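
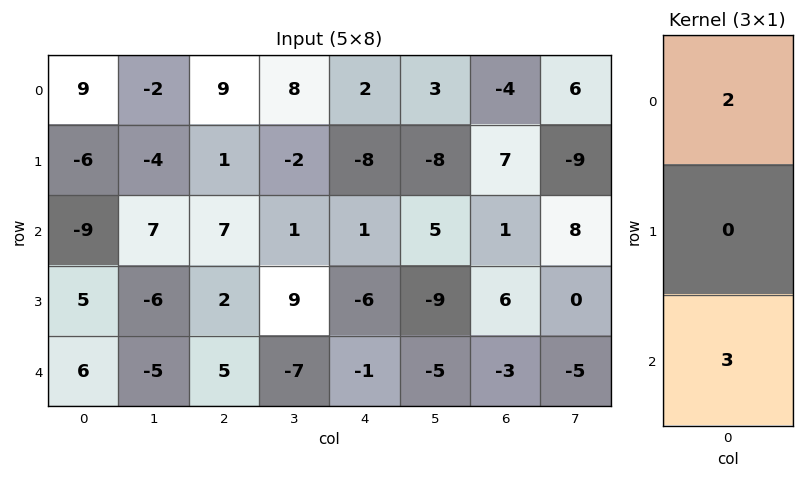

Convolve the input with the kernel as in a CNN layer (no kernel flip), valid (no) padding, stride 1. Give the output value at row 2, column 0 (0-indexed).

The receptive field on the input at this output position is [-9 / 5 / 6]. Elementwise product with the kernel and sum: -9·2 + 6·3.

0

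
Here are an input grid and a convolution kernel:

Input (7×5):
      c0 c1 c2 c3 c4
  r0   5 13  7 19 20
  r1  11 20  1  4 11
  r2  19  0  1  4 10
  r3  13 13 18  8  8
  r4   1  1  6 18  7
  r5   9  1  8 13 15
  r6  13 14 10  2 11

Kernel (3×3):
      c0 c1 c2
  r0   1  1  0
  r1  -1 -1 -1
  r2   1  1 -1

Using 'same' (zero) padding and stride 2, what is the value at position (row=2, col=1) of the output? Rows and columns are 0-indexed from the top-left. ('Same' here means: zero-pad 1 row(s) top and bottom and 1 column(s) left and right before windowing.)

The receptive field on the zero-padded input at this output position is [13 18 8 / 1 6 18 / 1 8 13]. Elementwise product with the kernel and sum: 13·1 + 18·1 + 1·-1 + 6·-1 + 18·-1 + 1·1 + 8·1 + 13·-1.

2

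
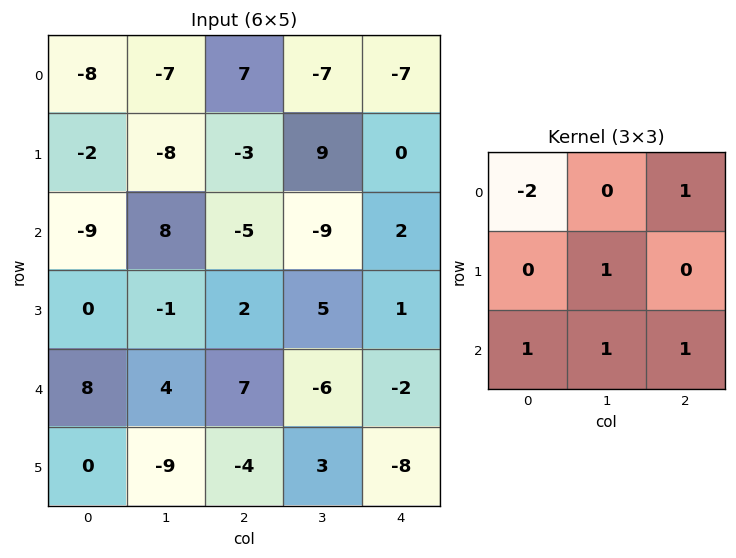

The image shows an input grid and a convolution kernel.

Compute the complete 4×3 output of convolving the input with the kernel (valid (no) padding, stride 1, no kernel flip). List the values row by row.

Output[0,0]: The receptive field on the input at this output position is [-8 -7 7 / -2 -8 -3 / -9 8 -5]. Elementwise product with the kernel and sum: -8·-2 + 7·1 + -8·1 + -9·1 + 8·1 + -5·1.
Output[0,1]: The receptive field on the input at this output position is [-7 7 -7 / -8 -3 9 / 8 -5 -9]. Elementwise product with the kernel and sum: -7·-2 + -7·1 + -3·1 + 8·1 + -5·1 + -9·1.

9 -2 -24
10 26 5
31 -18 16
-7 4 -18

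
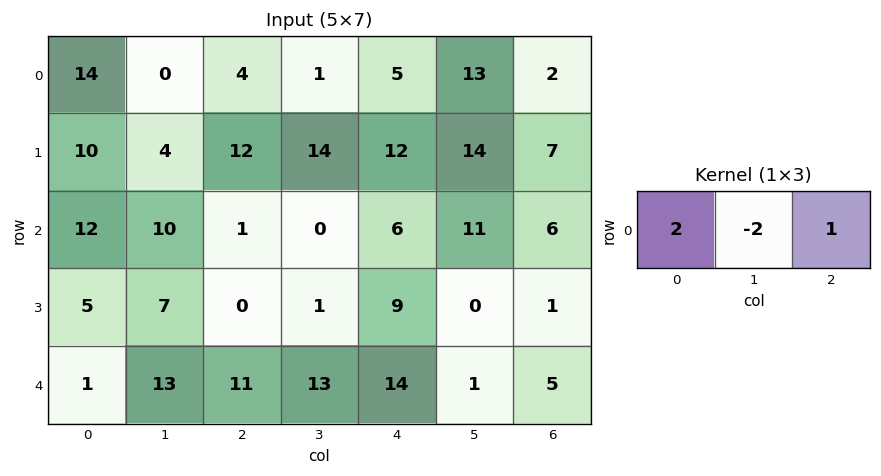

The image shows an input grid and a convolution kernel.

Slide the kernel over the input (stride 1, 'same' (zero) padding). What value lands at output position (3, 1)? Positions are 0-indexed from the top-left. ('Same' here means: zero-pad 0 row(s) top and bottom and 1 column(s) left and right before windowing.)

-4

The receptive field on the zero-padded input at this output position is [5 7 0]. Elementwise product with the kernel and sum: 5·2 + 7·-2 + 0·1.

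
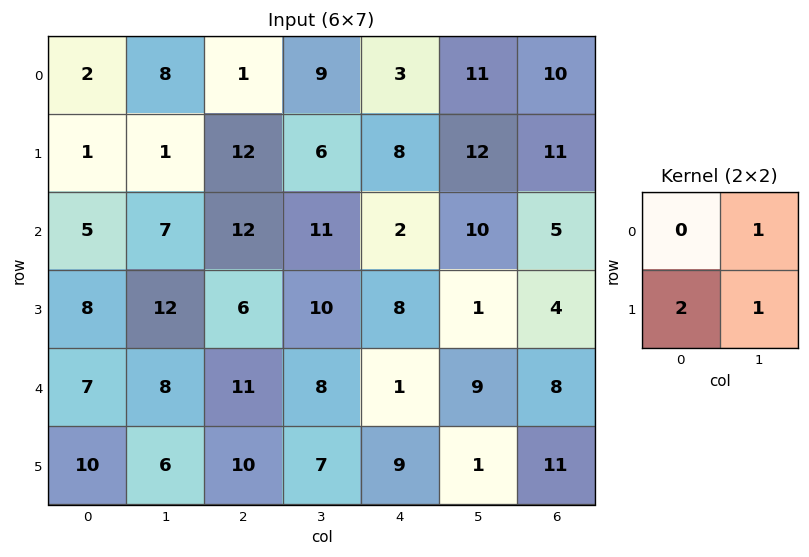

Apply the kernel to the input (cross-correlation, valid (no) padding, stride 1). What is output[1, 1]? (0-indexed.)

38

The receptive field on the input at this output position is [1 12 / 7 12]. Elementwise product with the kernel and sum: 12·1 + 7·2 + 12·1.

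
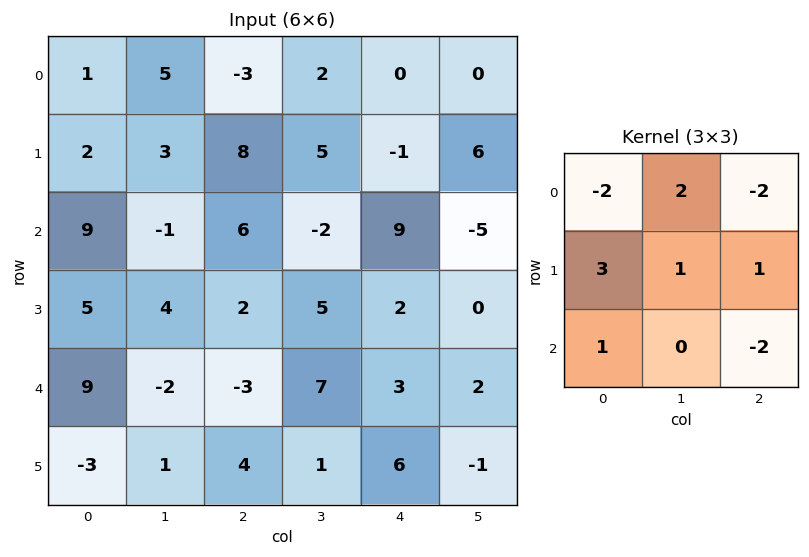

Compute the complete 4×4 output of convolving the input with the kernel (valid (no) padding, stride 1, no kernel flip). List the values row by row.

28 5 26 24
19 -5 19 -21
4 21 -30 52
5 -17 -5 23

Output[0,0]: The receptive field on the input at this output position is [1 5 -3 / 2 3 8 / 9 -1 6]. Elementwise product with the kernel and sum: 1·-2 + 5·2 + -3·-2 + 2·3 + 3·1 + 8·1 + 9·1 + 6·-2.
Output[0,1]: The receptive field on the input at this output position is [5 -3 2 / 3 8 5 / -1 6 -2]. Elementwise product with the kernel and sum: 5·-2 + -3·2 + 2·-2 + 3·3 + 8·1 + 5·1 + -1·1 + -2·-2.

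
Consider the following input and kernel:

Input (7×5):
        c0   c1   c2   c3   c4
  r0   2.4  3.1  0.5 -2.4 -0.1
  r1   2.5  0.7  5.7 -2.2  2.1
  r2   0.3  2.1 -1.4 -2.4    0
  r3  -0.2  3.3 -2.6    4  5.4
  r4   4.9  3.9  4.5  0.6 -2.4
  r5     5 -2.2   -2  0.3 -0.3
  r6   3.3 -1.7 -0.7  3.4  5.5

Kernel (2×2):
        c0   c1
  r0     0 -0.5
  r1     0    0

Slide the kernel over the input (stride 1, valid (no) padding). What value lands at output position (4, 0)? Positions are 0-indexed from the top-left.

The receptive field on the input at this output position is [4.9 3.9 / 5 -2.2]. Elementwise product with the kernel and sum: 3.9·-0.5.

-1.95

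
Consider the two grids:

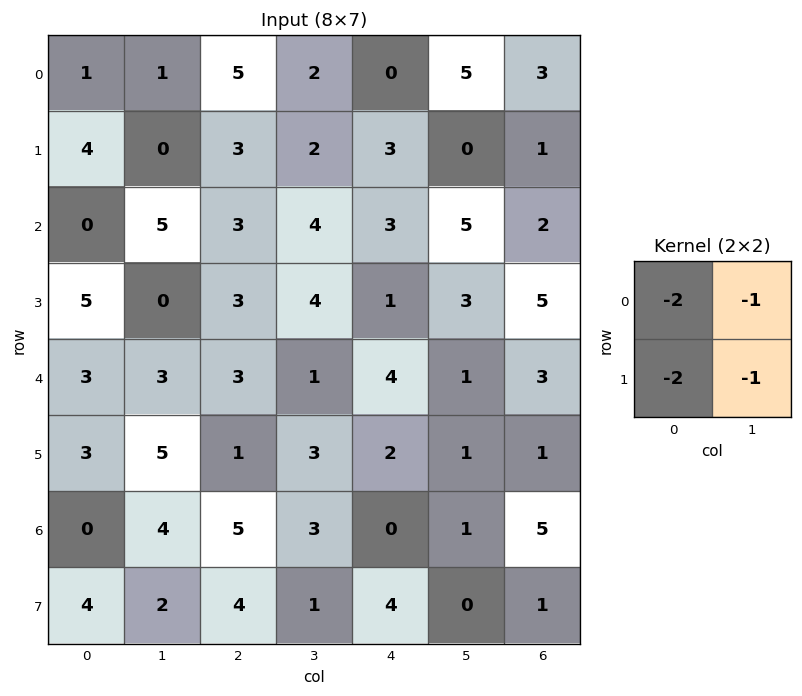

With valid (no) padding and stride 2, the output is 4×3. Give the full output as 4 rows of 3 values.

Output[0,0]: The receptive field on the input at this output position is [1 1 / 4 0]. Elementwise product with the kernel and sum: 1·-2 + 1·-1 + 4·-2 + 0·-1.

-11 -20 -11
-15 -20 -16
-20 -12 -14
-14 -22 -9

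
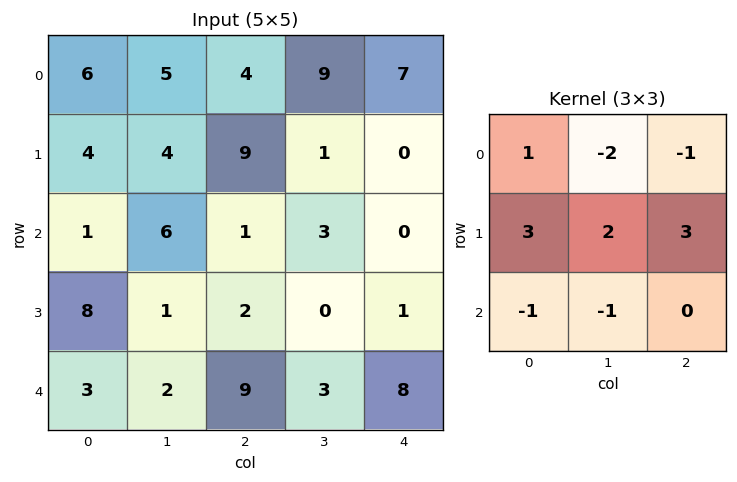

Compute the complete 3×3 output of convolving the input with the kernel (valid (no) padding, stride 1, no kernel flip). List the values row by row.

32 14 4
-4 11 14
15 -3 -8

Output[0,0]: The receptive field on the input at this output position is [6 5 4 / 4 4 9 / 1 6 1]. Elementwise product with the kernel and sum: 6·1 + 5·-2 + 4·-1 + 4·3 + 4·2 + 9·3 + 1·-1 + 6·-1.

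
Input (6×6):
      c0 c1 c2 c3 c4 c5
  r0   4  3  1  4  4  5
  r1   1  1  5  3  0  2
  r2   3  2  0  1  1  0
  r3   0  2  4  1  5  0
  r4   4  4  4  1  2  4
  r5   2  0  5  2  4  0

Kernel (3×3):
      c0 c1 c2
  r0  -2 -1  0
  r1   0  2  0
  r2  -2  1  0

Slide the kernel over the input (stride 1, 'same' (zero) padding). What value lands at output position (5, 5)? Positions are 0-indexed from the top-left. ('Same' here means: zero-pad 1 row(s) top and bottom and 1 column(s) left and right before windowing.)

The receptive field on the zero-padded input at this output position is [2 4 0 / 4 0 0 / 0 0 0]. Elementwise product with the kernel and sum: 2·-2 + 4·-1 + 0·2 + 0·-2 + 0·1.

-8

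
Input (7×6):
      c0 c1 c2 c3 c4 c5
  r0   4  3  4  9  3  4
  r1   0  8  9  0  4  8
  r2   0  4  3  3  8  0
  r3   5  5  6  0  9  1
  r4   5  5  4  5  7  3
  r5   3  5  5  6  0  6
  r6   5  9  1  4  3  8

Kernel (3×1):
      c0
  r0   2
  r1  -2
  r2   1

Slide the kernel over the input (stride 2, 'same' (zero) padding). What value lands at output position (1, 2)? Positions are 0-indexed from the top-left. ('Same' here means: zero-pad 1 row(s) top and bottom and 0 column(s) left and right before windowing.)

The receptive field on the zero-padded input at this output position is [4 / 8 / 9]. Elementwise product with the kernel and sum: 4·2 + 8·-2 + 9·1.

1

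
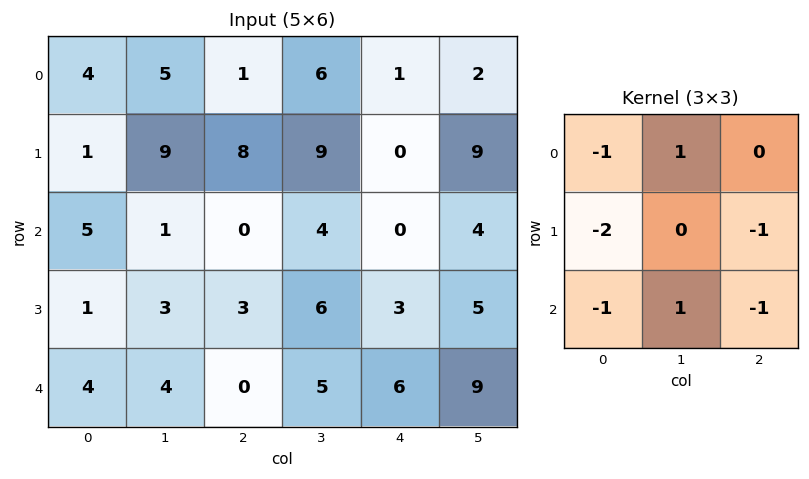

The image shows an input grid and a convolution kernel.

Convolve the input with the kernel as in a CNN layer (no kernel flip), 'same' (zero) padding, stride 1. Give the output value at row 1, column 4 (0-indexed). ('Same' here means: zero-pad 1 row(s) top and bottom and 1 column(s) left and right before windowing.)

The receptive field on the zero-padded input at this output position is [6 1 2 / 9 0 9 / 4 0 4]. Elementwise product with the kernel and sum: 6·-1 + 1·1 + 9·-2 + 9·-1 + 4·-1 + 0·1 + 4·-1.

-40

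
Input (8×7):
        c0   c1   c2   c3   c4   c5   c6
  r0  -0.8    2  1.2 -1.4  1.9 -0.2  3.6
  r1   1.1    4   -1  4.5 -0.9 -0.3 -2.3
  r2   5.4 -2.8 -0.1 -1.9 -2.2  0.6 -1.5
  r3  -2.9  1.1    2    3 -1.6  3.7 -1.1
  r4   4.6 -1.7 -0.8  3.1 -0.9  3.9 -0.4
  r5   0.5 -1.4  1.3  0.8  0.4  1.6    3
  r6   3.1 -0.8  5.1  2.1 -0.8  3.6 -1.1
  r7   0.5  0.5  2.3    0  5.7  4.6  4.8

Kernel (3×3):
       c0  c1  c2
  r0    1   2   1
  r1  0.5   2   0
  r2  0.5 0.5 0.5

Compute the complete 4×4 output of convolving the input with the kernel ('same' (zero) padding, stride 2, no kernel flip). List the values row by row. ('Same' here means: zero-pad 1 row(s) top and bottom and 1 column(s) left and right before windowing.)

0.95 7.15 4.75 5.8
16.1 7.95 -0.4 -6.3
4.05 6 4.65 4.95
6.3 13.2 7.8 11.9

Output[0,0]: The receptive field on the zero-padded input at this output position is [0 0 0 / 0 -0.8 2 / 0 1.1 4]. Elementwise product with the kernel and sum: 0·1 + 0·2 + 0·1 + 0·0.5 + -0.8·2 + 0·0.5 + 1.1·0.5 + 4·0.5.
Output[0,1]: The receptive field on the zero-padded input at this output position is [0 0 0 / 2 1.2 -1.4 / 4 -1 4.5]. Elementwise product with the kernel and sum: 0·1 + 0·2 + 0·1 + 2·0.5 + 1.2·2 + 4·0.5 + -1·0.5 + 4.5·0.5.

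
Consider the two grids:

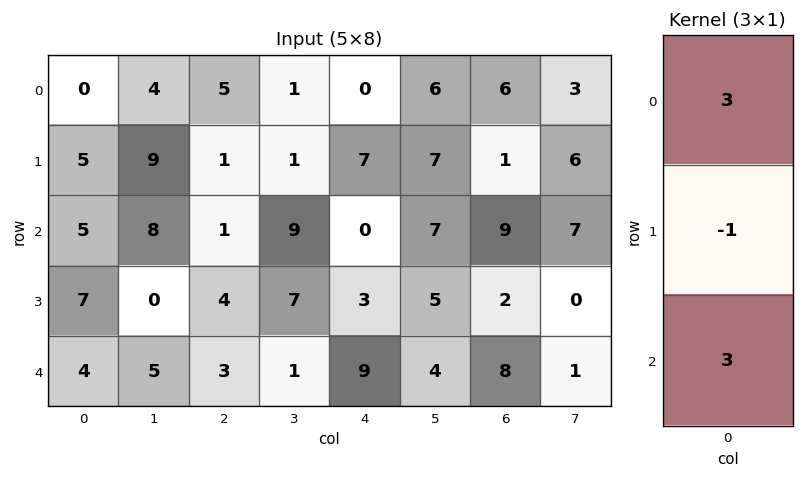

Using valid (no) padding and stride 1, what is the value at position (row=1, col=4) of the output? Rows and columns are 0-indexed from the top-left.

The receptive field on the input at this output position is [7 / 0 / 3]. Elementwise product with the kernel and sum: 7·3 + 0·-1 + 3·3.

30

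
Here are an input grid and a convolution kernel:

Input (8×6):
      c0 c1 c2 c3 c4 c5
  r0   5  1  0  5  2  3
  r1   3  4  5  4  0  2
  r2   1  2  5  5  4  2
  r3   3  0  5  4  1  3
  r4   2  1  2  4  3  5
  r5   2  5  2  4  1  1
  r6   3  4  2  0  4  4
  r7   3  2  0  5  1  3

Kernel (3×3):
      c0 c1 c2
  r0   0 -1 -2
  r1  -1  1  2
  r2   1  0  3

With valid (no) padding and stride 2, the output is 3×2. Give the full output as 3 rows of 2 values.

26 7
3 -1
11 8

Output[0,0]: The receptive field on the input at this output position is [5 1 0 / 3 4 5 / 1 2 5]. Elementwise product with the kernel and sum: 1·-1 + 0·-2 + 3·-1 + 4·1 + 5·2 + 1·1 + 5·3.
Output[0,1]: The receptive field on the input at this output position is [0 5 2 / 5 4 0 / 5 5 4]. Elementwise product with the kernel and sum: 5·-1 + 2·-2 + 5·-1 + 4·1 + 0·2 + 5·1 + 4·3.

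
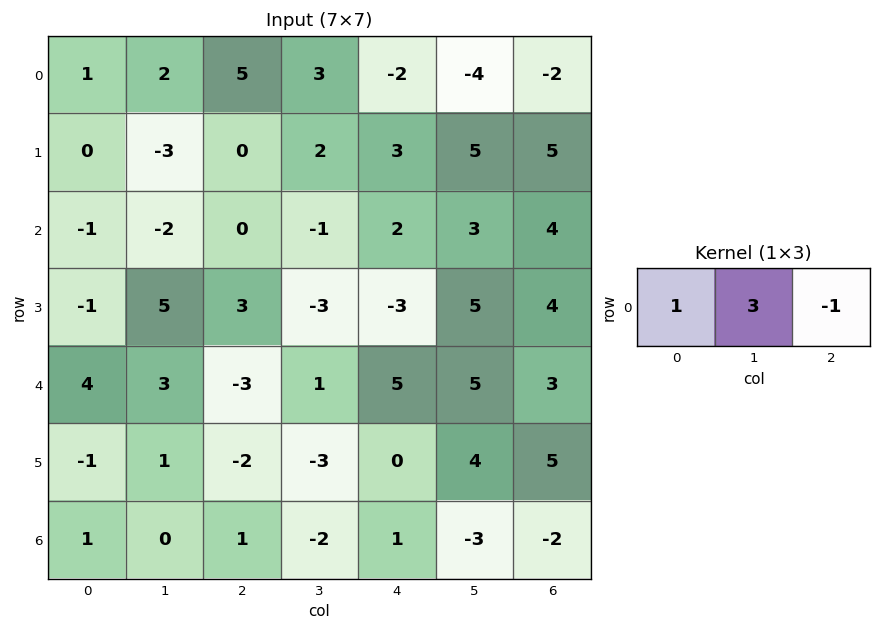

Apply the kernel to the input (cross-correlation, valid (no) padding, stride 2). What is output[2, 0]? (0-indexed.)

The receptive field on the input at this output position is [4 3 -3]. Elementwise product with the kernel and sum: 4·1 + 3·3 + -3·-1.

16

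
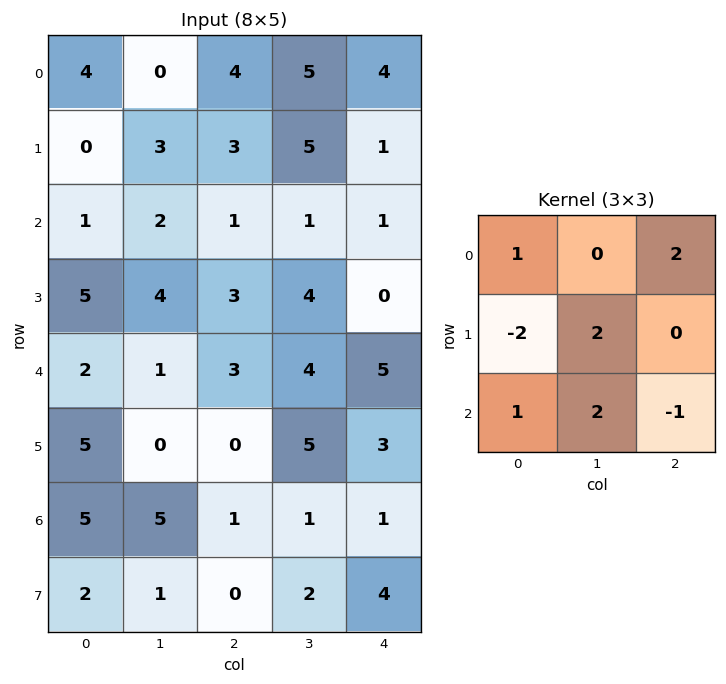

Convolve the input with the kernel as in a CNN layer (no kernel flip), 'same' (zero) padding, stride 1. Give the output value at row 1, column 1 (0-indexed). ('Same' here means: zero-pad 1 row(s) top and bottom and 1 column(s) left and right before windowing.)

22

The receptive field on the zero-padded input at this output position is [4 0 4 / 0 3 3 / 1 2 1]. Elementwise product with the kernel and sum: 4·1 + 4·2 + 0·-2 + 3·2 + 1·1 + 2·2 + 1·-1.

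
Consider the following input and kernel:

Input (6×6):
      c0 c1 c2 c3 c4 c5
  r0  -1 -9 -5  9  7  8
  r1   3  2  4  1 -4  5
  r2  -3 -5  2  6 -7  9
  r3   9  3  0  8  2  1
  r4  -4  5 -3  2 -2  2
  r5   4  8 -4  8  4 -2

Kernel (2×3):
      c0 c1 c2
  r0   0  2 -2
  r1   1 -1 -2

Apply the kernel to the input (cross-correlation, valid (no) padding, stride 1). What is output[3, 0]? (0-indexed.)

3

The receptive field on the input at this output position is [9 3 0 / -4 5 -3]. Elementwise product with the kernel and sum: 3·2 + 0·-2 + -4·1 + 5·-1 + -3·-2.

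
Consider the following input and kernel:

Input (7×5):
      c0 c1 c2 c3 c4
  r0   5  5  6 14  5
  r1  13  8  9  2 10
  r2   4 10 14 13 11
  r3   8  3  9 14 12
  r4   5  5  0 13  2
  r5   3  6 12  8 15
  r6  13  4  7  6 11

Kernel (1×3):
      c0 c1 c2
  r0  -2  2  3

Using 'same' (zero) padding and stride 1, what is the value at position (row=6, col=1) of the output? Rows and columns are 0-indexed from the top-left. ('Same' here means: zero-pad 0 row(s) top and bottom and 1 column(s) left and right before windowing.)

3

The receptive field on the zero-padded input at this output position is [13 4 7]. Elementwise product with the kernel and sum: 13·-2 + 4·2 + 7·3.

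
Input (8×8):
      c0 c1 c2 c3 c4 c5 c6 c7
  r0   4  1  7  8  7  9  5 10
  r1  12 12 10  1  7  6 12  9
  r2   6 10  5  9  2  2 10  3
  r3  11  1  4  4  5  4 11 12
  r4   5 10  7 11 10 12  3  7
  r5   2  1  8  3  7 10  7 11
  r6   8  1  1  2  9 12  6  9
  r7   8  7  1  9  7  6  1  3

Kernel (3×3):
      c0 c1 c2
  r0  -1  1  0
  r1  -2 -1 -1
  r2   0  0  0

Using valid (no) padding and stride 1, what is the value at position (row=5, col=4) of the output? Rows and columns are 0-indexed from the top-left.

-33

The receptive field on the input at this output position is [7 10 7 / 9 12 6 / 7 6 1]. Elementwise product with the kernel and sum: 7·-1 + 10·1 + 9·-2 + 12·-1 + 6·-1.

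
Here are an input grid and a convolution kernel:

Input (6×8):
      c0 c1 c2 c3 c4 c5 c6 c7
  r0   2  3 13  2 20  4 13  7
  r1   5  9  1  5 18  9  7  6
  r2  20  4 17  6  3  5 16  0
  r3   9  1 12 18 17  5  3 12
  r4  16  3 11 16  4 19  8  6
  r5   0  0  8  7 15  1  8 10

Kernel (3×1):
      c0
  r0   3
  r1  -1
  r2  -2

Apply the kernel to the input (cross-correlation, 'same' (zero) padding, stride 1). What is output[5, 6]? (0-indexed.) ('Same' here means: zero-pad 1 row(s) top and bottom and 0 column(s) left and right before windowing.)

16

The receptive field on the zero-padded input at this output position is [8 / 8 / 0]. Elementwise product with the kernel and sum: 8·3 + 8·-1 + 0·-2.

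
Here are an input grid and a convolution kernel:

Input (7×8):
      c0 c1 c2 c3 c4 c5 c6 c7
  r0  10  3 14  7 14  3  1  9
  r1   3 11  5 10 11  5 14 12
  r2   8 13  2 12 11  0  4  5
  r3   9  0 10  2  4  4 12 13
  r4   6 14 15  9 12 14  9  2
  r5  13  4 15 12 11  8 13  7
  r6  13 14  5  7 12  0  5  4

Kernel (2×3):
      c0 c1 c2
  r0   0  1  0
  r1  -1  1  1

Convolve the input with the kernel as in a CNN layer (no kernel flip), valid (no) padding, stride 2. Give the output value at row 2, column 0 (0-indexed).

The receptive field on the input at this output position is [6 14 15 / 13 4 15]. Elementwise product with the kernel and sum: 14·1 + 13·-1 + 4·1 + 15·1.

20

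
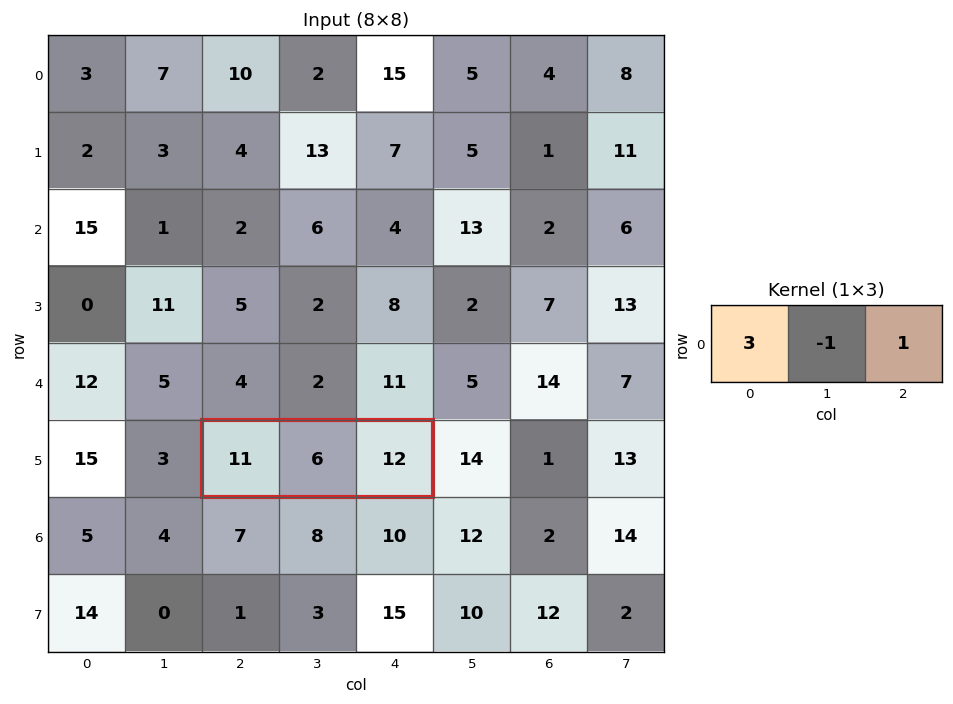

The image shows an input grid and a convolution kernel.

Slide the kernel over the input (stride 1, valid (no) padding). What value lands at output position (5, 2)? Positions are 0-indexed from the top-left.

39

The receptive field on the input at this output position is [11 6 12]. Elementwise product with the kernel and sum: 11·3 + 6·-1 + 12·1.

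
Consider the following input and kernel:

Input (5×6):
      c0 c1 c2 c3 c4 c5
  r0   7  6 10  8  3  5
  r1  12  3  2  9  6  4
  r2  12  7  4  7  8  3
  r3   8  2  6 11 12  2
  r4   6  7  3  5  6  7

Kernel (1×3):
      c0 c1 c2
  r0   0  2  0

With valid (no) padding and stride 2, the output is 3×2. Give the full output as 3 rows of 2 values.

Output[0,0]: The receptive field on the input at this output position is [7 6 10]. Elementwise product with the kernel and sum: 6·2.
Output[0,1]: The receptive field on the input at this output position is [10 8 3]. Elementwise product with the kernel and sum: 8·2.

12 16
14 14
14 10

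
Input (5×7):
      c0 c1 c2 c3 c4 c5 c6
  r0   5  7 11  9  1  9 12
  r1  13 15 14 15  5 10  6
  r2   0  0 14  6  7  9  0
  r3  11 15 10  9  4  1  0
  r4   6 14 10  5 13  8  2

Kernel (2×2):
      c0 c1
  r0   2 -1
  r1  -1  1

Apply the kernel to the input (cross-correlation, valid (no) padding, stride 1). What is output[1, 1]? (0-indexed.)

30

The receptive field on the input at this output position is [15 14 / 0 14]. Elementwise product with the kernel and sum: 15·2 + 14·-1 + 0·-1 + 14·1.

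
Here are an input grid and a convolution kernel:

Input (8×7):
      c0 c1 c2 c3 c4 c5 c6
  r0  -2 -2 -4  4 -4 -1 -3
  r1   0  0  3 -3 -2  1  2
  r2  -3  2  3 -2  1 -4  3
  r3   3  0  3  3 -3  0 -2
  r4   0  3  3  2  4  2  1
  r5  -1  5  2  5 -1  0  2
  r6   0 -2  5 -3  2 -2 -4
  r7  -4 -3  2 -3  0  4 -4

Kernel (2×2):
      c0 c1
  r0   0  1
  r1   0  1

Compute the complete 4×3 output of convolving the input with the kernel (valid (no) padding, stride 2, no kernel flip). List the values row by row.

-2 1 0
2 1 -4
8 7 2
-5 -6 2

Output[0,0]: The receptive field on the input at this output position is [-2 -2 / 0 0]. Elementwise product with the kernel and sum: -2·1 + 0·1.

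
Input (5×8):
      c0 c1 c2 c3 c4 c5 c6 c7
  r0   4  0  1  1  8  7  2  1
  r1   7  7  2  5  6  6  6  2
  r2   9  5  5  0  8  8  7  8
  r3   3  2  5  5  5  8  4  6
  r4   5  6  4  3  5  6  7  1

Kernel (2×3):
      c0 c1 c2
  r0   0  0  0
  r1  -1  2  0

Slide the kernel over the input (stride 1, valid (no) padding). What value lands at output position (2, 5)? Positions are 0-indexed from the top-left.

0

The receptive field on the input at this output position is [8 7 8 / 8 4 6]. Elementwise product with the kernel and sum: 8·-1 + 4·2.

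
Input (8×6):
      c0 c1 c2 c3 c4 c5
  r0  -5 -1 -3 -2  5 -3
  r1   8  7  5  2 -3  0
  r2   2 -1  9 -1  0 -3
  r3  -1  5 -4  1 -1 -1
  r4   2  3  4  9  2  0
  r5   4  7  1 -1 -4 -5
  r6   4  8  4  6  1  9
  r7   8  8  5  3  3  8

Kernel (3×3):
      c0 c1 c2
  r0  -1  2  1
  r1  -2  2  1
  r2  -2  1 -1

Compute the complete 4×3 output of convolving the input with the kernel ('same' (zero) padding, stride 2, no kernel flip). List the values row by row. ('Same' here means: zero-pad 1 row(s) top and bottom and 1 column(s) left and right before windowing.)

-10 -17 4
20 9 -11
7 -13 -15
31 -22 -24

Output[0,0]: The receptive field on the zero-padded input at this output position is [0 0 0 / 0 -5 -1 / 0 8 7]. Elementwise product with the kernel and sum: 0·-1 + 0·2 + 0·1 + 0·-2 + -5·2 + -1·1 + 0·-2 + 8·1 + 7·-1.
Output[0,1]: The receptive field on the zero-padded input at this output position is [0 0 0 / -1 -3 -2 / 7 5 2]. Elementwise product with the kernel and sum: 0·-1 + 0·2 + 0·1 + -1·-2 + -3·2 + -2·1 + 7·-2 + 5·1 + 2·-1.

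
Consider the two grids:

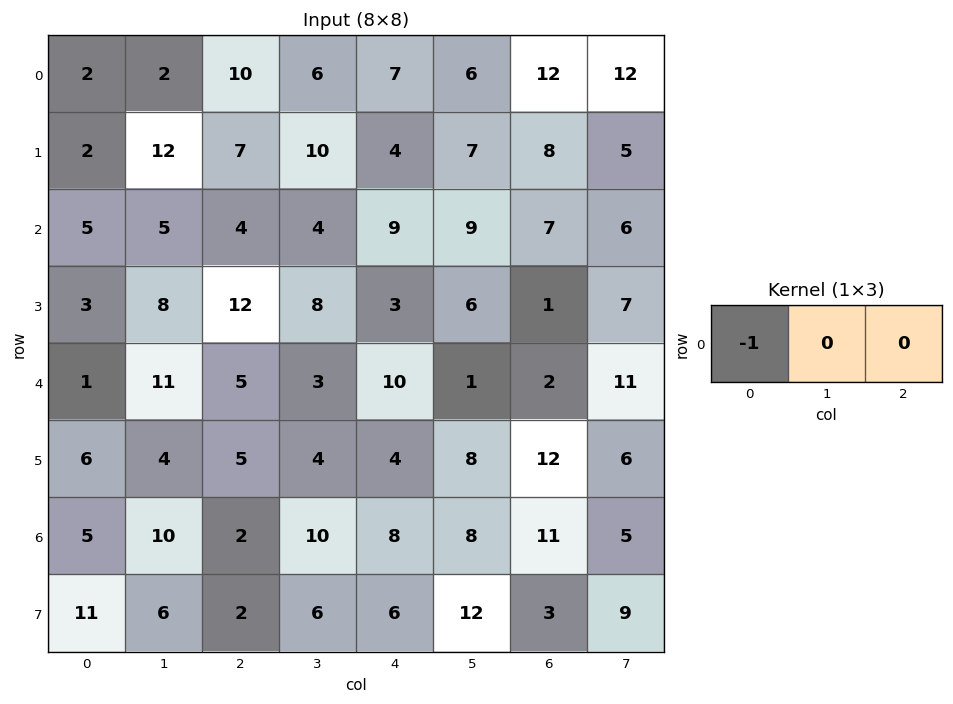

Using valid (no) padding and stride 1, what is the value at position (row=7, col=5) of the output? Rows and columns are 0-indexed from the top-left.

The receptive field on the input at this output position is [12 3 9]. Elementwise product with the kernel and sum: 12·-1.

-12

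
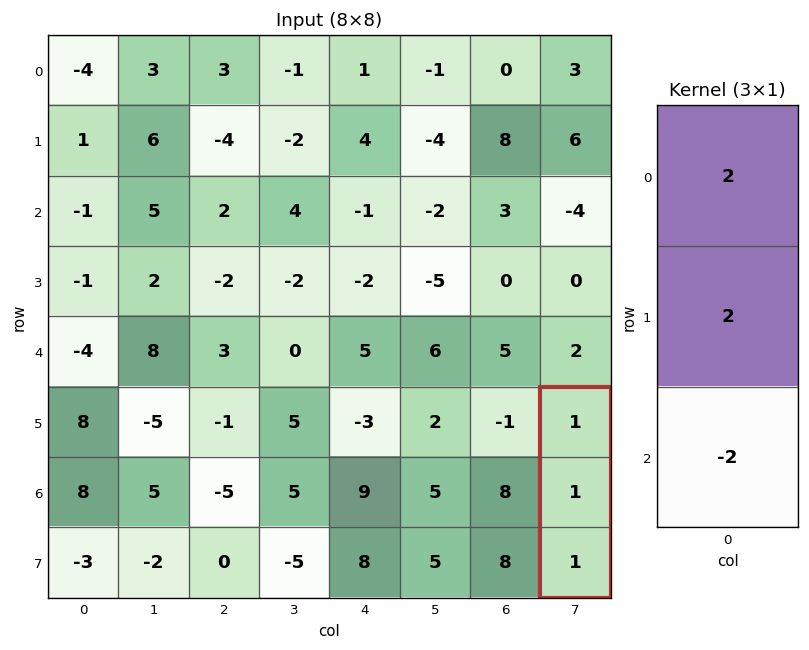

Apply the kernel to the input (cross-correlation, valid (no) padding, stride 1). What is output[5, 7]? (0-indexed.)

The receptive field on the input at this output position is [1 / 1 / 1]. Elementwise product with the kernel and sum: 1·2 + 1·2 + 1·-2.

2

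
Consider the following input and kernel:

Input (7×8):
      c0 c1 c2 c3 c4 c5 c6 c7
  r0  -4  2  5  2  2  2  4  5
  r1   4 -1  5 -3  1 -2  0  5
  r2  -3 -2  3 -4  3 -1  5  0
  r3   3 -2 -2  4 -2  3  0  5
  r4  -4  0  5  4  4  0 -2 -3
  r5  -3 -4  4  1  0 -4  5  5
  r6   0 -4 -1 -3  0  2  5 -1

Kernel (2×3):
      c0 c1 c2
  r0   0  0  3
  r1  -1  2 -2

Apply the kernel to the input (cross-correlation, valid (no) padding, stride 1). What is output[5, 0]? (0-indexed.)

The receptive field on the input at this output position is [-3 -4 4 / 0 -4 -1]. Elementwise product with the kernel and sum: 4·3 + 0·-1 + -4·2 + -1·-2.

6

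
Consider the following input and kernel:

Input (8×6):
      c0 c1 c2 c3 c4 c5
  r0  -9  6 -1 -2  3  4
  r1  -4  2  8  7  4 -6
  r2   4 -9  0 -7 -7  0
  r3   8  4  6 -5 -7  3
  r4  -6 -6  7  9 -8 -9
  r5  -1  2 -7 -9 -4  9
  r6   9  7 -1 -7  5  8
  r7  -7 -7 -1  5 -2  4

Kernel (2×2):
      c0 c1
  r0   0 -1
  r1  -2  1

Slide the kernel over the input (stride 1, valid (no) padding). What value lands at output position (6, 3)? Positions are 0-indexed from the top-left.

The receptive field on the input at this output position is [-7 5 / 5 -2]. Elementwise product with the kernel and sum: 5·-1 + 5·-2 + -2·1.

-17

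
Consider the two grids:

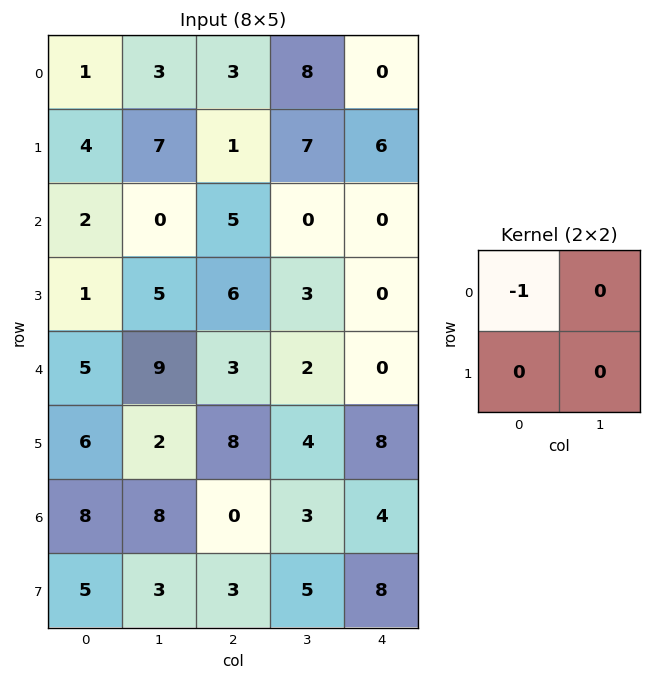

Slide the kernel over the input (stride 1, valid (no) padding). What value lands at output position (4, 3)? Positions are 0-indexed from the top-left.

-2

The receptive field on the input at this output position is [2 0 / 4 8]. Elementwise product with the kernel and sum: 2·-1.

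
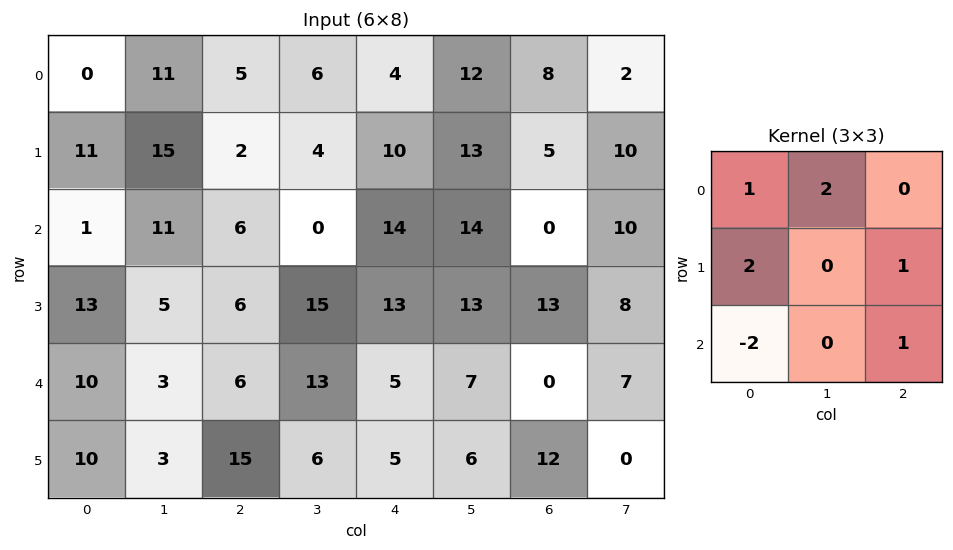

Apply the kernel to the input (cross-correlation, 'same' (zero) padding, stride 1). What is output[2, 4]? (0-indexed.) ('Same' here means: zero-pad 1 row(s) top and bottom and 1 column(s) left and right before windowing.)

21

The receptive field on the zero-padded input at this output position is [4 10 13 / 0 14 14 / 15 13 13]. Elementwise product with the kernel and sum: 4·1 + 10·2 + 0·2 + 14·1 + 15·-2 + 13·1.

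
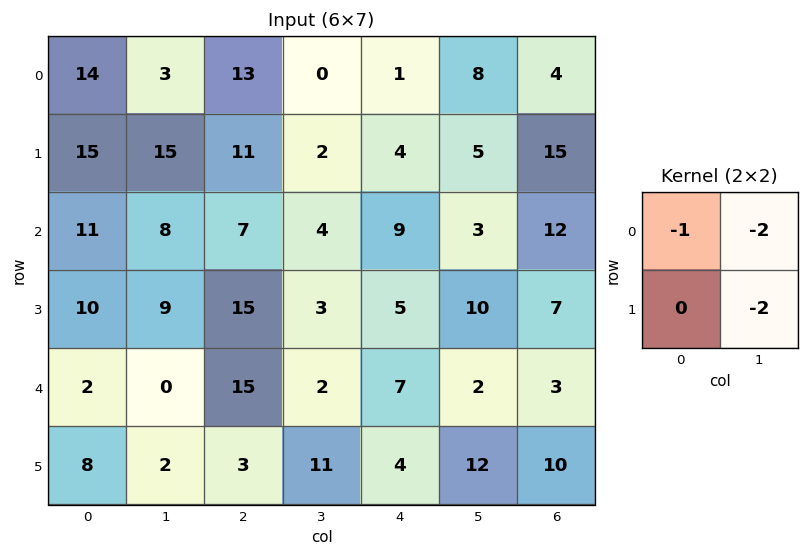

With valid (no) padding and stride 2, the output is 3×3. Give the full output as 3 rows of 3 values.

Output[0,0]: The receptive field on the input at this output position is [14 3 / 15 15]. Elementwise product with the kernel and sum: 14·-1 + 3·-2 + 15·-2.
Output[0,1]: The receptive field on the input at this output position is [13 0 / 11 2]. Elementwise product with the kernel and sum: 13·-1 + 0·-2 + 2·-2.

-50 -17 -27
-45 -21 -35
-6 -41 -35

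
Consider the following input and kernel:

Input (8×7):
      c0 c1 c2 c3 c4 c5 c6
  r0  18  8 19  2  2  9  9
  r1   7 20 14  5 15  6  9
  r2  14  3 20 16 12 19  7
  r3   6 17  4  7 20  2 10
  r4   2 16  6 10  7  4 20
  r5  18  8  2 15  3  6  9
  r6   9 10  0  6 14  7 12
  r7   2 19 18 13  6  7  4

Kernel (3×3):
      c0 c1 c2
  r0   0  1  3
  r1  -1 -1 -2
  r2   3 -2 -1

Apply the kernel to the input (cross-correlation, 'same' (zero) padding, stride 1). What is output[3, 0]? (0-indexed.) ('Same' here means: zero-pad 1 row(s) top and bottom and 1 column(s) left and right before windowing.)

-37

The receptive field on the zero-padded input at this output position is [0 14 3 / 0 6 17 / 0 2 16]. Elementwise product with the kernel and sum: 14·1 + 3·3 + 0·-1 + 6·-1 + 17·-2 + 0·3 + 2·-2 + 16·-1.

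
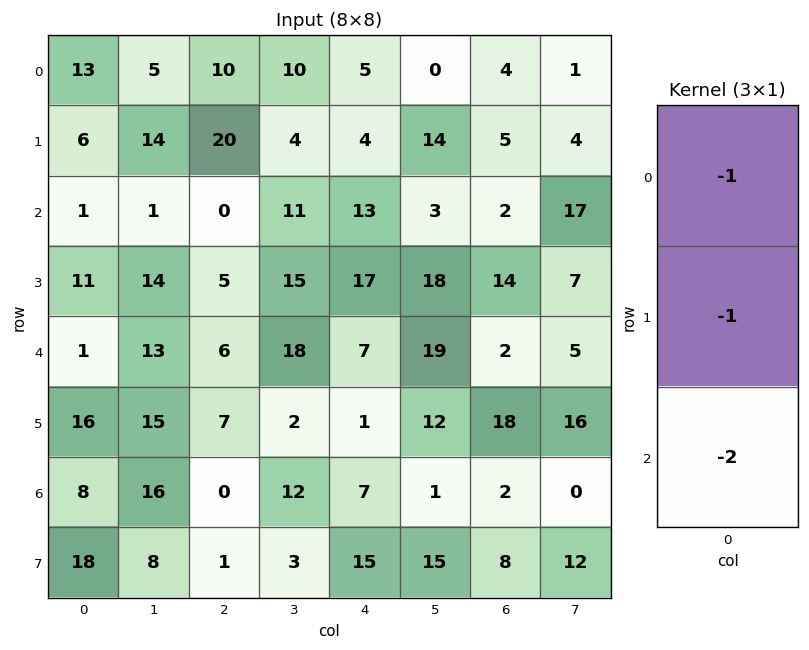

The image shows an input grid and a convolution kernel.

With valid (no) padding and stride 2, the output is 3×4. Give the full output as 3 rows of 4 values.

-21 -30 -35 -13
-14 -17 -44 -20
-33 -13 -22 -24

Output[0,0]: The receptive field on the input at this output position is [13 / 6 / 1]. Elementwise product with the kernel and sum: 13·-1 + 6·-1 + 1·-2.
Output[0,1]: The receptive field on the input at this output position is [10 / 20 / 0]. Elementwise product with the kernel and sum: 10·-1 + 20·-1 + 0·-2.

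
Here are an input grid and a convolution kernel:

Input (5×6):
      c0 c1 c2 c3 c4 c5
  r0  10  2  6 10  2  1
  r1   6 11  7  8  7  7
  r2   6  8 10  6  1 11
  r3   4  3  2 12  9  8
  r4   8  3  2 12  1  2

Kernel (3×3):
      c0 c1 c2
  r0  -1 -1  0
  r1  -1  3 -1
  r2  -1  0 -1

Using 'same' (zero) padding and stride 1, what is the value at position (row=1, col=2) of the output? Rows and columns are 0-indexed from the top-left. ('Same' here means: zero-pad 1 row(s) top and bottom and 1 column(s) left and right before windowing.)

The receptive field on the zero-padded input at this output position is [2 6 10 / 11 7 8 / 8 10 6]. Elementwise product with the kernel and sum: 2·-1 + 6·-1 + 11·-1 + 7·3 + 8·-1 + 8·-1 + 6·-1.

-20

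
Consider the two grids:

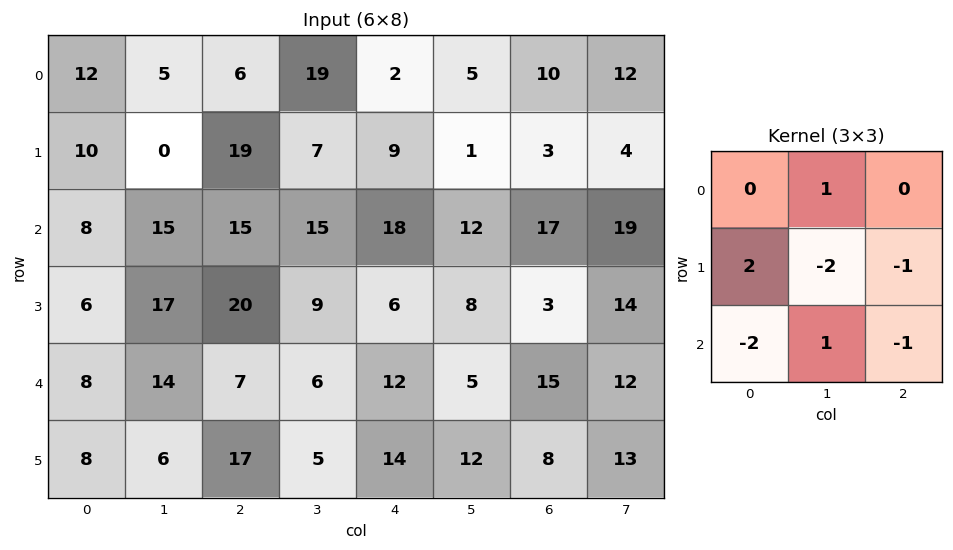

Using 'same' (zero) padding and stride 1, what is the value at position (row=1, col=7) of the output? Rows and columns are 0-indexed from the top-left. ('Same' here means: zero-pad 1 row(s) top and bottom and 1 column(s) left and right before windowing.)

The receptive field on the zero-padded input at this output position is [10 12 0 / 3 4 0 / 17 19 0]. Elementwise product with the kernel and sum: 12·1 + 3·2 + 4·-2 + 0·-1 + 17·-2 + 19·1 + 0·-1.

-5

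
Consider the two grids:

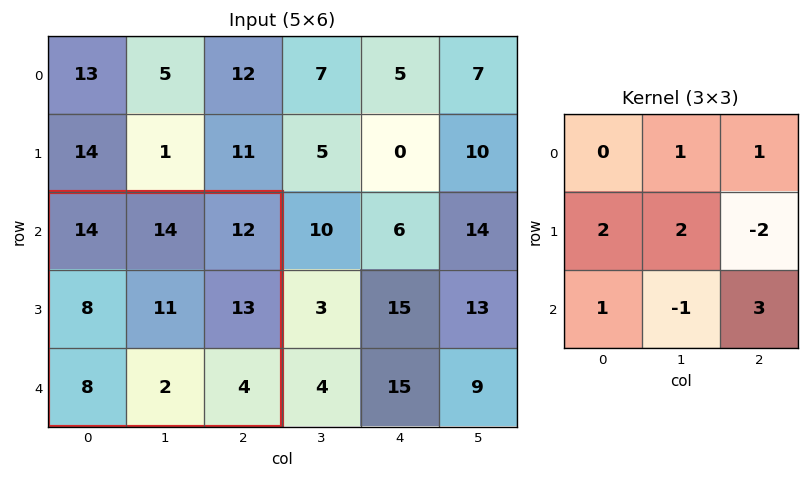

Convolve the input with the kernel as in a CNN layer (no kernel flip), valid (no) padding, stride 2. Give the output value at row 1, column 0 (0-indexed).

56

The receptive field on the input at this output position is [14 14 12 / 8 11 13 / 8 2 4]. Elementwise product with the kernel and sum: 14·1 + 12·1 + 8·2 + 11·2 + 13·-2 + 8·1 + 2·-1 + 4·3.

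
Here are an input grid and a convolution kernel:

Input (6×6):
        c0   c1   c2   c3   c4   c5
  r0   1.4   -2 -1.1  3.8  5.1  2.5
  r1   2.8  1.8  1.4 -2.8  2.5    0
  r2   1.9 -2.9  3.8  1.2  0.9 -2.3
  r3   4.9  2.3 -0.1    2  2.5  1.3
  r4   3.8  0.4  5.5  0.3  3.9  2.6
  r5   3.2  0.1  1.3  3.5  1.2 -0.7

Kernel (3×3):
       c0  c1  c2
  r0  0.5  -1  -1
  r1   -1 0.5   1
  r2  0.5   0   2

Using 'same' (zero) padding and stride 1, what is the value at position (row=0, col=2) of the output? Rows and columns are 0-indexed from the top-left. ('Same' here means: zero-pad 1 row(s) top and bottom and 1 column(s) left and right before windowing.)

0.55

The receptive field on the zero-padded input at this output position is [0 0 0 / -2 -1.1 3.8 / 1.8 1.4 -2.8]. Elementwise product with the kernel and sum: 0·0.5 + 0·-1 + 0·-1 + -2·-1 + -1.1·0.5 + 3.8·1 + 1.8·0.5 + -2.8·2.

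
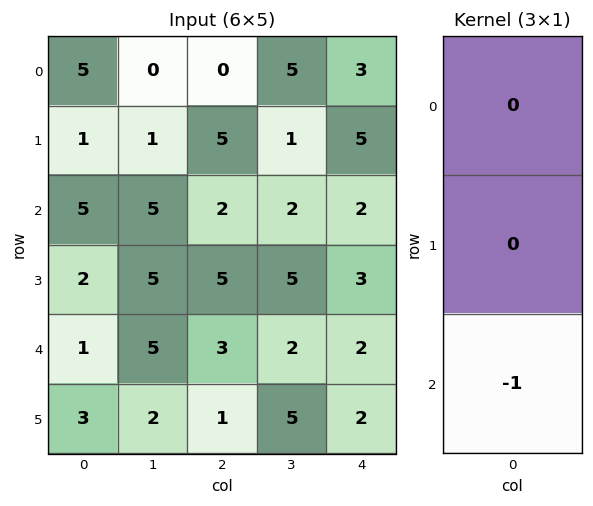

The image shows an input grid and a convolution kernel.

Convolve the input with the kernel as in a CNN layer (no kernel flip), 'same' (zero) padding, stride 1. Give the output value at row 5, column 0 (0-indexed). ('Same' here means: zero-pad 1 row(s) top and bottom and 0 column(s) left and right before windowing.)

0

The receptive field on the zero-padded input at this output position is [1 / 3 / 0]. Elementwise product with the kernel and sum: 0·-1.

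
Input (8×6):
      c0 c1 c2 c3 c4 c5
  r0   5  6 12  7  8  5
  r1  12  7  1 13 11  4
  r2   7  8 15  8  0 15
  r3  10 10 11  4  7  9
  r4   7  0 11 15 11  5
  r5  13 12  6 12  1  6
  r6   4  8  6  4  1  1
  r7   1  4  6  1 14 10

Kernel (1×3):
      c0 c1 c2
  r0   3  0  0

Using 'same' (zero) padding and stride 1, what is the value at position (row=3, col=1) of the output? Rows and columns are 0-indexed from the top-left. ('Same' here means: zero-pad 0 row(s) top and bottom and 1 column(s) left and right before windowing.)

The receptive field on the zero-padded input at this output position is [10 10 11]. Elementwise product with the kernel and sum: 10·3.

30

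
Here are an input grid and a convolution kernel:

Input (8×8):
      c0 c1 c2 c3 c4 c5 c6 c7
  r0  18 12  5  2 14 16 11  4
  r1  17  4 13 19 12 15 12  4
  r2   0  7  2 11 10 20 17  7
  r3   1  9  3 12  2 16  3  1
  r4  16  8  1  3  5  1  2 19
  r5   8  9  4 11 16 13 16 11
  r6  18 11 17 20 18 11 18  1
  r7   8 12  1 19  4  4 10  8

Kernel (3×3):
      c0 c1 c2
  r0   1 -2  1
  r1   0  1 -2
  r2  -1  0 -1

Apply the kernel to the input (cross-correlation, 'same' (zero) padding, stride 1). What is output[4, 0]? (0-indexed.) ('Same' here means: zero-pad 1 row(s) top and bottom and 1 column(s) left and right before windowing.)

-2

The receptive field on the zero-padded input at this output position is [0 1 9 / 0 16 8 / 0 8 9]. Elementwise product with the kernel and sum: 0·1 + 1·-2 + 9·1 + 16·1 + 8·-2 + 0·-1 + 9·-1.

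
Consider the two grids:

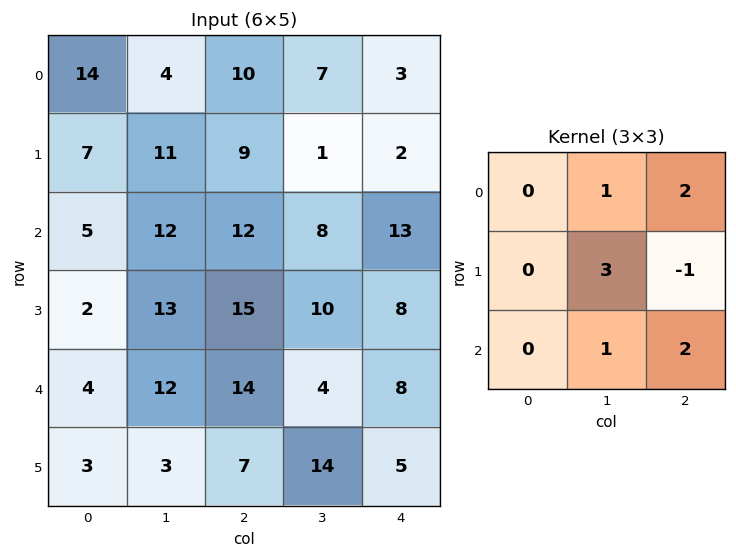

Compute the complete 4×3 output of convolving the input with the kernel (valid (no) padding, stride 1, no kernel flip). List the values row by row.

Output[0,0]: The receptive field on the input at this output position is [14 4 10 / 7 11 9 / 5 12 12]. Elementwise product with the kernel and sum: 4·1 + 10·2 + 11·3 + 9·-1 + 12·1 + 12·2.
Output[0,1]: The receptive field on the input at this output position is [4 10 7 / 11 9 1 / 12 12 8]. Elementwise product with the kernel and sum: 10·1 + 7·2 + 9·3 + 1·-1 + 12·1 + 8·2.

84 78 48
96 74 42
100 85 76
82 108 54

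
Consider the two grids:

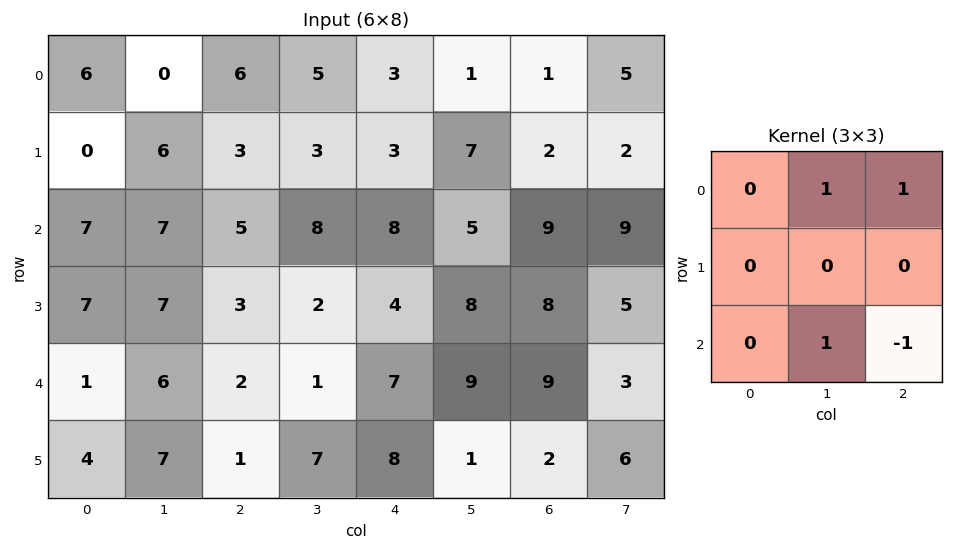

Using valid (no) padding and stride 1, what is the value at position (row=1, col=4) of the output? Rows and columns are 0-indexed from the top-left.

The receptive field on the input at this output position is [3 7 2 / 8 5 9 / 4 8 8]. Elementwise product with the kernel and sum: 7·1 + 2·1 + 8·1 + 8·-1.

9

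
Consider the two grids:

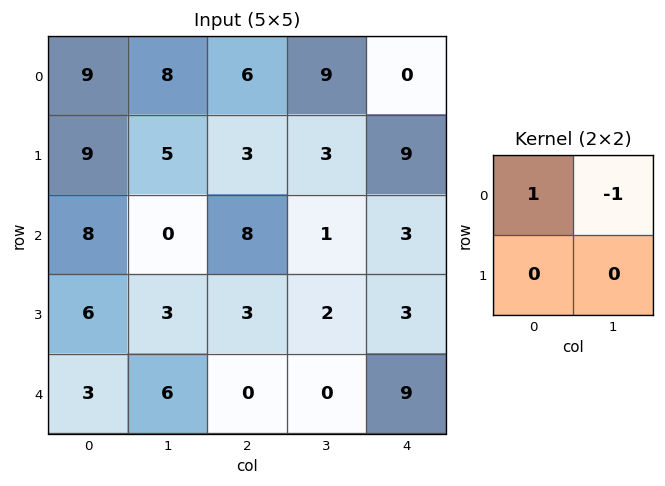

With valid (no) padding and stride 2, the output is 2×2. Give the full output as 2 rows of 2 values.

Output[0,0]: The receptive field on the input at this output position is [9 8 / 9 5]. Elementwise product with the kernel and sum: 9·1 + 8·-1.
Output[0,1]: The receptive field on the input at this output position is [6 9 / 3 3]. Elementwise product with the kernel and sum: 6·1 + 9·-1.

1 -3
8 7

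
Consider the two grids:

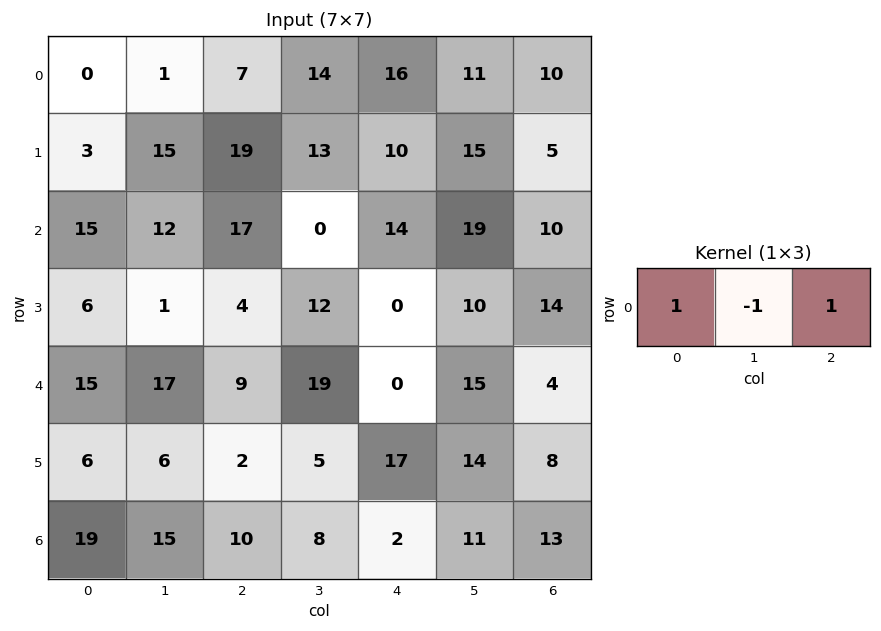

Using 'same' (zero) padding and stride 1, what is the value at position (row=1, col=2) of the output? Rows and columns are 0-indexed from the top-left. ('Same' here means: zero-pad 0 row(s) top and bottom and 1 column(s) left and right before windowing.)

9

The receptive field on the zero-padded input at this output position is [15 19 13]. Elementwise product with the kernel and sum: 15·1 + 19·-1 + 13·1.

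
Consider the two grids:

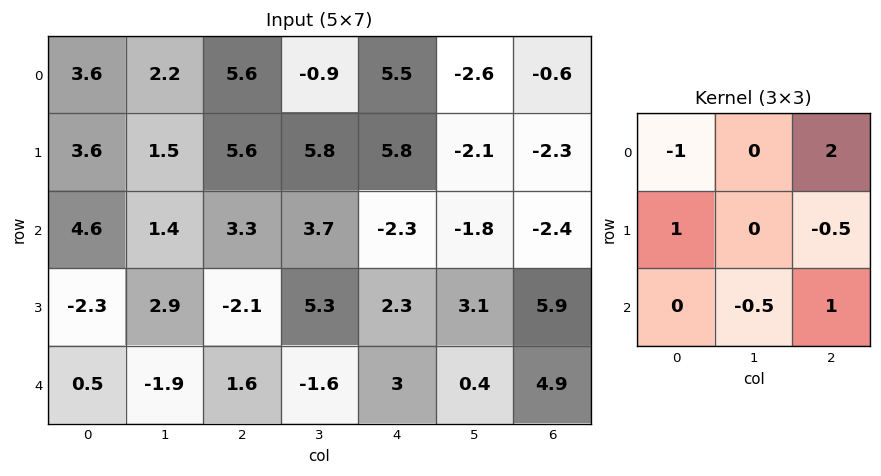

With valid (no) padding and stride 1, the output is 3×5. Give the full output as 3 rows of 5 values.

11 -3.35 3.95 1.9 -1.25
7 16 10.1 -3.45 -7.15
3.3 3.85 -7.35 -4.65 1.55

Output[0,0]: The receptive field on the input at this output position is [3.6 2.2 5.6 / 3.6 1.5 5.6 / 4.6 1.4 3.3]. Elementwise product with the kernel and sum: 3.6·-1 + 5.6·2 + 3.6·1 + 5.6·-0.5 + 1.4·-0.5 + 3.3·1.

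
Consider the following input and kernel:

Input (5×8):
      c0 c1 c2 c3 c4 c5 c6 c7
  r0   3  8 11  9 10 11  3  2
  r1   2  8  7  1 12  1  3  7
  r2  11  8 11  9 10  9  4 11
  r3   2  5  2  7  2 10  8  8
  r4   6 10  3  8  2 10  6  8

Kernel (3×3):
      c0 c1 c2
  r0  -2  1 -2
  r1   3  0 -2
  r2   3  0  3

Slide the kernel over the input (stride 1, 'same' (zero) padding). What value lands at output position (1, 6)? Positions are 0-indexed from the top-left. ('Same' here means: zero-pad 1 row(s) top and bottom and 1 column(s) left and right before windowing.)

The receptive field on the zero-padded input at this output position is [11 3 2 / 1 3 7 / 9 4 11]. Elementwise product with the kernel and sum: 11·-2 + 3·1 + 2·-2 + 1·3 + 7·-2 + 9·3 + 11·3.

26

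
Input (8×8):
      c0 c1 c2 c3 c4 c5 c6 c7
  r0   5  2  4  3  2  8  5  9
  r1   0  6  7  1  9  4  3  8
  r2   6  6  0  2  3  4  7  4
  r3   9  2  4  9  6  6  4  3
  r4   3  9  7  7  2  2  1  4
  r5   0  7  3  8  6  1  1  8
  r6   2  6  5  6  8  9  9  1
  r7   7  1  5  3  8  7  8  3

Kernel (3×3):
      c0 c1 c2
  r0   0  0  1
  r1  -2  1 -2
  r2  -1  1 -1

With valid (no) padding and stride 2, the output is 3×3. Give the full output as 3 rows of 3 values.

-4 -30 -21
-25 -10 -8
7 -15 -20

Output[0,0]: The receptive field on the input at this output position is [5 2 4 / 0 6 7 / 6 6 0]. Elementwise product with the kernel and sum: 4·1 + 0·-2 + 6·1 + 7·-2 + 6·-1 + 6·1 + 0·-1.
Output[0,1]: The receptive field on the input at this output position is [4 3 2 / 7 1 9 / 0 2 3]. Elementwise product with the kernel and sum: 2·1 + 7·-2 + 1·1 + 9·-2 + 0·-1 + 2·1 + 3·-1.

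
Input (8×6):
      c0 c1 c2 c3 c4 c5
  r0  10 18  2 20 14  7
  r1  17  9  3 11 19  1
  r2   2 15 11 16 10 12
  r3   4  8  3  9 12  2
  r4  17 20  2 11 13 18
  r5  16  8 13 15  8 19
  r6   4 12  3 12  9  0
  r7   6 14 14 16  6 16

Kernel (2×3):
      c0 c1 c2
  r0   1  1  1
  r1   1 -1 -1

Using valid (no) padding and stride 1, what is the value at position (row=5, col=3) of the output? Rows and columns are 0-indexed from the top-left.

The receptive field on the input at this output position is [15 8 19 / 12 9 0]. Elementwise product with the kernel and sum: 15·1 + 8·1 + 19·1 + 12·1 + 9·-1 + 0·-1.

45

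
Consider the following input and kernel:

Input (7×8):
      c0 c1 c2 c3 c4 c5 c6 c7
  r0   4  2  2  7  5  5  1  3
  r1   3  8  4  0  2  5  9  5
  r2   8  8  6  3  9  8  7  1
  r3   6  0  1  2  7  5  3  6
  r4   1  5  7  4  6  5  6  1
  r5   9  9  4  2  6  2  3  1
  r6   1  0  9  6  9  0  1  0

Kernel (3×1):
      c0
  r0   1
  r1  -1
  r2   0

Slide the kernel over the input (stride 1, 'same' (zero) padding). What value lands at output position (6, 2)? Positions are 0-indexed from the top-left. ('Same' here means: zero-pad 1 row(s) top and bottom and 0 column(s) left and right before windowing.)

The receptive field on the zero-padded input at this output position is [4 / 9 / 0]. Elementwise product with the kernel and sum: 4·1 + 9·-1.

-5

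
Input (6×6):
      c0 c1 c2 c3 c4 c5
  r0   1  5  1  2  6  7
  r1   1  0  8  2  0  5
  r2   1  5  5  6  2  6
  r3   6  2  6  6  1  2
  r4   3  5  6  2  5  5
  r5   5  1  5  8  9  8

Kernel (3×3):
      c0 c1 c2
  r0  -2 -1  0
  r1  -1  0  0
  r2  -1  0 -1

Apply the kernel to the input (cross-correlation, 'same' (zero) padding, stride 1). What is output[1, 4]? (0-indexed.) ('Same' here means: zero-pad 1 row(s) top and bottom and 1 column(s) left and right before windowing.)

-24

The receptive field on the zero-padded input at this output position is [2 6 7 / 2 0 5 / 6 2 6]. Elementwise product with the kernel and sum: 2·-2 + 6·-1 + 2·-1 + 6·-1 + 6·-1.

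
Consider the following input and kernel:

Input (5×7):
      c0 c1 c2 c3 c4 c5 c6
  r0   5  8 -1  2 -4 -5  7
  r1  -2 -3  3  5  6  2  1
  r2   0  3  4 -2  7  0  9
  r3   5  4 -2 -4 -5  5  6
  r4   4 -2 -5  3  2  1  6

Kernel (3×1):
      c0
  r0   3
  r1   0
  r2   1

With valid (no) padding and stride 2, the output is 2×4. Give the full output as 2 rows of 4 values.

15 1 -5 30
4 7 23 33

Output[0,0]: The receptive field on the input at this output position is [5 / -2 / 0]. Elementwise product with the kernel and sum: 5·3 + 0·1.
Output[0,1]: The receptive field on the input at this output position is [-1 / 3 / 4]. Elementwise product with the kernel and sum: -1·3 + 4·1.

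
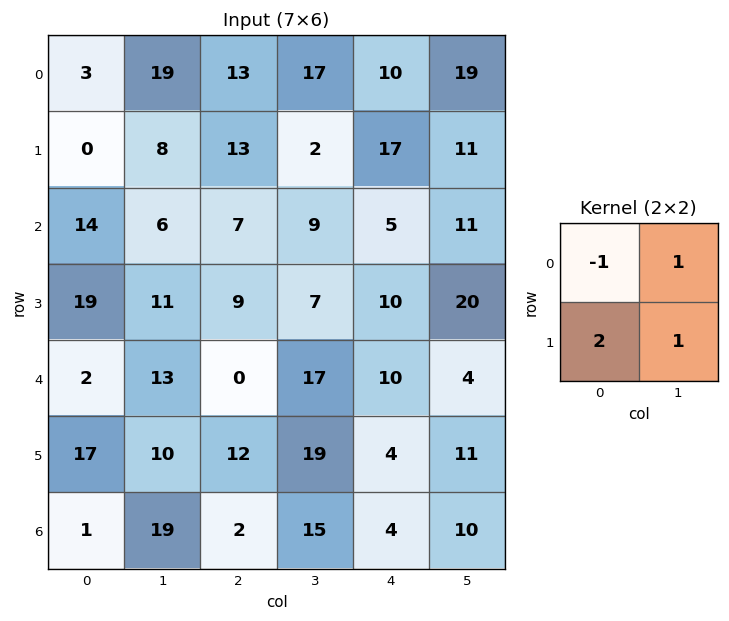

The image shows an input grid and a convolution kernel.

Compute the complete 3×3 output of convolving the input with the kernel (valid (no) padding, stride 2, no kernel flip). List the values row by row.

Output[0,0]: The receptive field on the input at this output position is [3 19 / 0 8]. Elementwise product with the kernel and sum: 3·-1 + 19·1 + 0·2 + 8·1.
Output[0,1]: The receptive field on the input at this output position is [13 17 / 13 2]. Elementwise product with the kernel and sum: 13·-1 + 17·1 + 13·2 + 2·1.

24 32 54
41 27 46
55 60 13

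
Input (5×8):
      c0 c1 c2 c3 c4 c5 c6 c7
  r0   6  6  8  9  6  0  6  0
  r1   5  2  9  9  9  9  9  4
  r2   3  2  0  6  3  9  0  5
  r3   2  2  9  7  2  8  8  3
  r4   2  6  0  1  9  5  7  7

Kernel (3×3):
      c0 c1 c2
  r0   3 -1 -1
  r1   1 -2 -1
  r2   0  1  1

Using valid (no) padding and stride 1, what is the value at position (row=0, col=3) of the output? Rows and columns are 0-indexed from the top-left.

15

The receptive field on the input at this output position is [9 6 0 / 9 9 9 / 6 3 9]. Elementwise product with the kernel and sum: 9·3 + 6·-1 + 0·-1 + 9·1 + 9·-2 + 9·-1 + 3·1 + 9·1.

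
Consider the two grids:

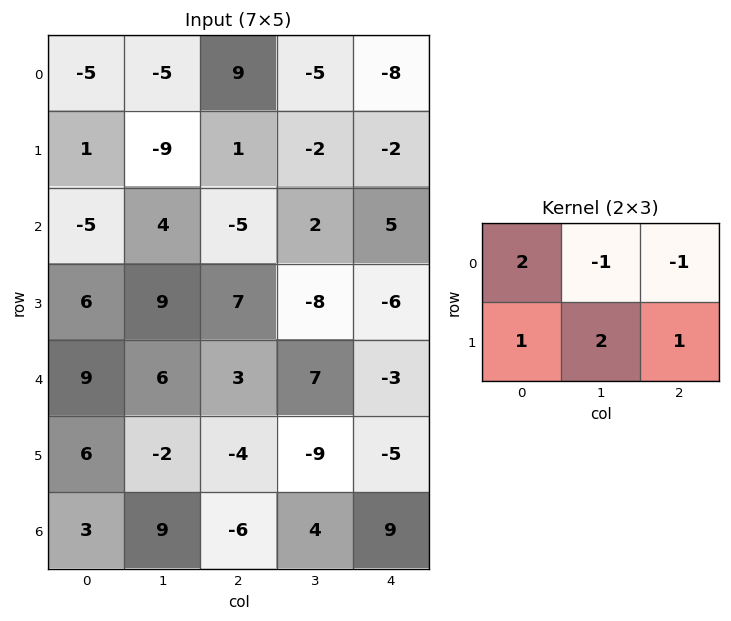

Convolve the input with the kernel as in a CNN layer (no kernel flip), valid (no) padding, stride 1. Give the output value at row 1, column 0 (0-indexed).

The receptive field on the input at this output position is [1 -9 1 / -5 4 -5]. Elementwise product with the kernel and sum: 1·2 + -9·-1 + 1·-1 + -5·1 + 4·2 + -5·1.

8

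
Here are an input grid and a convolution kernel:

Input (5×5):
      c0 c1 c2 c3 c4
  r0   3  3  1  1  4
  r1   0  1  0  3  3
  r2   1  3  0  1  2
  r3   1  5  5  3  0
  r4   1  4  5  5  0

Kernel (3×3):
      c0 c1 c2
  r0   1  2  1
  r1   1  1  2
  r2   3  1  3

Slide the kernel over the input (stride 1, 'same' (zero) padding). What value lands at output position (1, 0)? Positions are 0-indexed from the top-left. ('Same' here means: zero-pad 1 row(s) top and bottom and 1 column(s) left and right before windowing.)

21

The receptive field on the zero-padded input at this output position is [0 3 3 / 0 0 1 / 0 1 3]. Elementwise product with the kernel and sum: 0·1 + 3·2 + 3·1 + 0·1 + 0·1 + 1·2 + 0·3 + 1·1 + 3·3.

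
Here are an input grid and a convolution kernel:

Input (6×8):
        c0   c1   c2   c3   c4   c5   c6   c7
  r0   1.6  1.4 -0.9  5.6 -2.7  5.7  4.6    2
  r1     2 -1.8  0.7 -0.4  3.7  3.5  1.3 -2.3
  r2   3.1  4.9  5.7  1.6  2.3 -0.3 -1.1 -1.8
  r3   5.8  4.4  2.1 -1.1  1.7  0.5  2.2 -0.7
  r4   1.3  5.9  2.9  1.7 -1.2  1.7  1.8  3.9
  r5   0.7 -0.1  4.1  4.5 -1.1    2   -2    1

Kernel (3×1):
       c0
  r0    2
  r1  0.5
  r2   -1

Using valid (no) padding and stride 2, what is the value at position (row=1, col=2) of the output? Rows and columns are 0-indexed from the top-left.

6.65

The receptive field on the input at this output position is [2.3 / 1.7 / -1.2]. Elementwise product with the kernel and sum: 2.3·2 + 1.7·0.5 + -1.2·-1.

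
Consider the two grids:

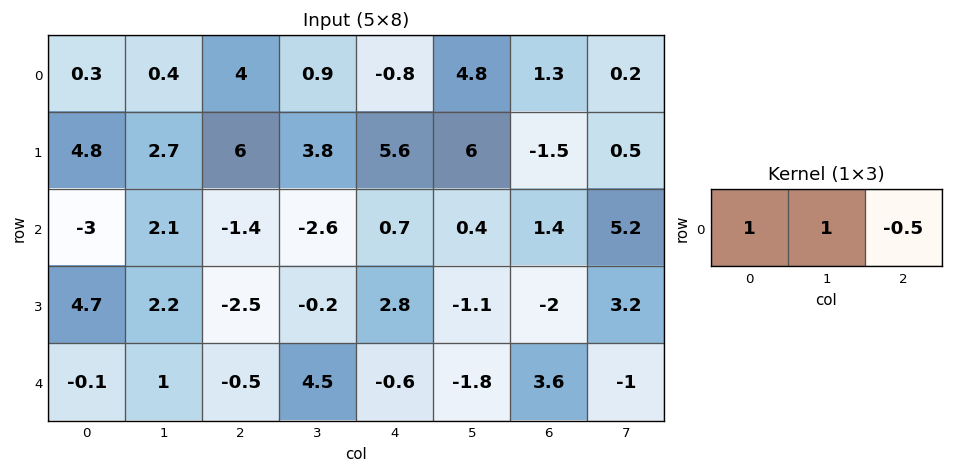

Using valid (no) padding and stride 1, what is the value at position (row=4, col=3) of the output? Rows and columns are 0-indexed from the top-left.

4.8

The receptive field on the input at this output position is [4.5 -0.6 -1.8]. Elementwise product with the kernel and sum: 4.5·1 + -0.6·1 + -1.8·-0.5.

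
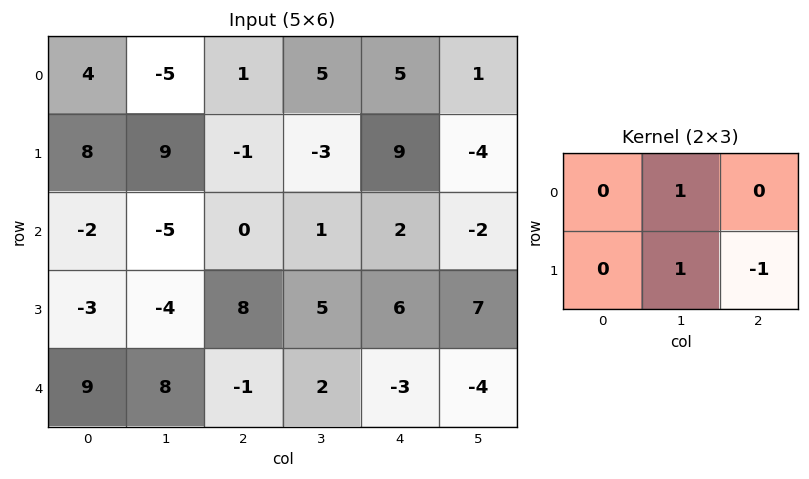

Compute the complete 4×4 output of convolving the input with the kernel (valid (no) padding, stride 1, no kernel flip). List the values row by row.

5 3 -7 18
4 -2 -4 13
-17 3 0 1
5 5 10 7

Output[0,0]: The receptive field on the input at this output position is [4 -5 1 / 8 9 -1]. Elementwise product with the kernel and sum: -5·1 + 9·1 + -1·-1.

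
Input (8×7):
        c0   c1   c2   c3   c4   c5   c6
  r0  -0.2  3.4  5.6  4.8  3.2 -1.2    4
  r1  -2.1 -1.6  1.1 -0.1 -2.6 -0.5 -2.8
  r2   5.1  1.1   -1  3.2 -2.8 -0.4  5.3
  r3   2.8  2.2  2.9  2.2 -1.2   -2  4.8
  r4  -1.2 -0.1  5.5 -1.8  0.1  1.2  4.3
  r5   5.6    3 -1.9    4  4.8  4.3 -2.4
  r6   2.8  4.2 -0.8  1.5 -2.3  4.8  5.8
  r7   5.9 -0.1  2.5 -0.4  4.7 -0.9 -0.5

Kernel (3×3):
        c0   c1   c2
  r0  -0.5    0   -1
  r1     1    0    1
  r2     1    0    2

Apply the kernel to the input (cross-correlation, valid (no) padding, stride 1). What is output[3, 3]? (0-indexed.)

12.9

The receptive field on the input at this output position is [2.2 -1.2 -2 / -1.8 0.1 1.2 / 4 4.8 4.3]. Elementwise product with the kernel and sum: 2.2·-0.5 + -2·-1 + -1.8·1 + 1.2·1 + 4·1 + 4.3·2.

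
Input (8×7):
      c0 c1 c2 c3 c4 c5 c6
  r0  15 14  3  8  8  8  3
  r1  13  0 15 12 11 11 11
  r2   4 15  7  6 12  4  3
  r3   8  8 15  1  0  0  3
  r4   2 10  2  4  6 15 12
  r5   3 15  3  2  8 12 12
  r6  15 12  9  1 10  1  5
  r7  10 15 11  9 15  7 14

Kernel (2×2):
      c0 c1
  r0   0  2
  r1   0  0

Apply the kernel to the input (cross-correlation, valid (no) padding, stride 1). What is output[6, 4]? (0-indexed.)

2

The receptive field on the input at this output position is [10 1 / 15 7]. Elementwise product with the kernel and sum: 1·2.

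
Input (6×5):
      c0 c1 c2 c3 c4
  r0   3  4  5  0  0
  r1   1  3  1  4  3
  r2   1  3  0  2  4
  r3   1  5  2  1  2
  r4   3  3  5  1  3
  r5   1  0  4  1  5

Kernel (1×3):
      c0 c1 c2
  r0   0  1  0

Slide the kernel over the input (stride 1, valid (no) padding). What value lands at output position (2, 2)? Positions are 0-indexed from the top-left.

2

The receptive field on the input at this output position is [0 2 4]. Elementwise product with the kernel and sum: 2·1.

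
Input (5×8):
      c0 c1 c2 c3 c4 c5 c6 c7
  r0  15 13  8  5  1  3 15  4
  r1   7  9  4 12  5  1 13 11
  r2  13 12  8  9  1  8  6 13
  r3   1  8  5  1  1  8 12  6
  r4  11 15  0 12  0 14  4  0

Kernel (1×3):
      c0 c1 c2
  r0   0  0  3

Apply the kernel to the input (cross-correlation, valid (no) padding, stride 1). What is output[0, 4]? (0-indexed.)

45

The receptive field on the input at this output position is [1 3 15]. Elementwise product with the kernel and sum: 15·3.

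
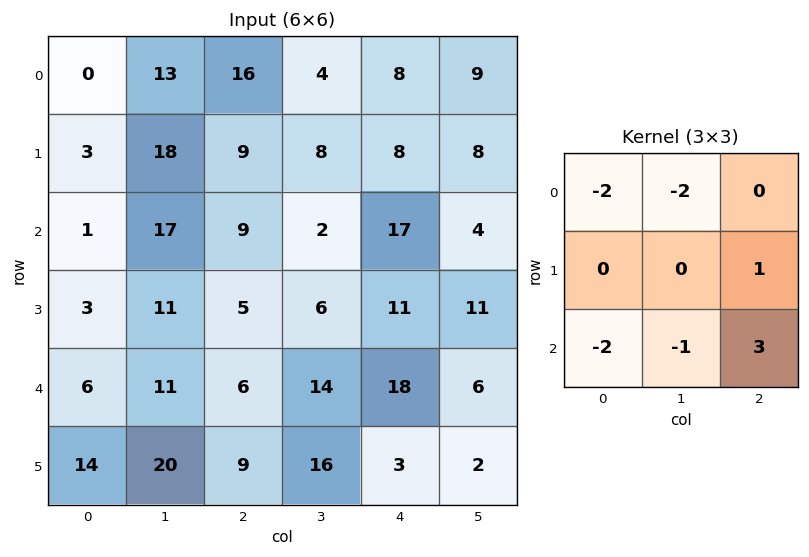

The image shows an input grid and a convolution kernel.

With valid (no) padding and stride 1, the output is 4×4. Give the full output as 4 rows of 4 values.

Output[0,0]: The receptive field on the input at this output position is [0 13 16 / 3 18 9 / 1 17 9]. Elementwise product with the kernel and sum: 0·-2 + 13·-2 + 9·1 + 1·-2 + 17·-1 + 9·3.
Output[0,1]: The receptive field on the input at this output position is [13 16 4 / 18 9 8 / 17 9 2]. Elementwise product with the kernel and sum: 13·-2 + 16·-2 + 8·1 + 17·-2 + 9·-1 + 2·3.

-9 -87 -1 -25
-35 -61 0 -18
-36 -32 17 -55
-43 -19 -29 -57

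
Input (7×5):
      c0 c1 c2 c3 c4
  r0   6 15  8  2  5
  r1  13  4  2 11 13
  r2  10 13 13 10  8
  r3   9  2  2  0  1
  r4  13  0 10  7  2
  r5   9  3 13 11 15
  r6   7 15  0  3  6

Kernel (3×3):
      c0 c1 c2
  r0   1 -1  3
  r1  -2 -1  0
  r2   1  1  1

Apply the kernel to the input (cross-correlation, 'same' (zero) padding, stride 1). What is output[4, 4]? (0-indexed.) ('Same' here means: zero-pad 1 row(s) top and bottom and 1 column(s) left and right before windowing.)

The receptive field on the zero-padded input at this output position is [0 1 0 / 7 2 0 / 11 15 0]. Elementwise product with the kernel and sum: 0·1 + 1·-1 + 0·3 + 7·-2 + 2·-1 + 11·1 + 15·1 + 0·1.

9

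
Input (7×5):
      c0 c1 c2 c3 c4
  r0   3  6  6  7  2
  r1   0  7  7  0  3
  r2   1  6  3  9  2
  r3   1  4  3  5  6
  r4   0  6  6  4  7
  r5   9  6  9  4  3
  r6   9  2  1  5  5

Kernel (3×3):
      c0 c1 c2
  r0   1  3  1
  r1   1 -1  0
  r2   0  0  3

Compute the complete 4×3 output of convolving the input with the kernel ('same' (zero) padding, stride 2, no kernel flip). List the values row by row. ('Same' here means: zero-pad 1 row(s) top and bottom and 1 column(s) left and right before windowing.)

Output[0,0]: The receptive field on the zero-padded input at this output position is [0 0 0 / 0 3 6 / 0 0 7]. Elementwise product with the kernel and sum: 0·1 + 0·3 + 0·1 + 0·1 + 3·-1 + 7·3.
Output[0,1]: The receptive field on the zero-padded input at this output position is [0 0 0 / 6 6 7 / 7 7 0]. Elementwise product with the kernel and sum: 0·1 + 0·3 + 0·1 + 6·1 + 6·-1 + 0·3.

18 0 5
18 46 16
25 30 20
24 38 13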